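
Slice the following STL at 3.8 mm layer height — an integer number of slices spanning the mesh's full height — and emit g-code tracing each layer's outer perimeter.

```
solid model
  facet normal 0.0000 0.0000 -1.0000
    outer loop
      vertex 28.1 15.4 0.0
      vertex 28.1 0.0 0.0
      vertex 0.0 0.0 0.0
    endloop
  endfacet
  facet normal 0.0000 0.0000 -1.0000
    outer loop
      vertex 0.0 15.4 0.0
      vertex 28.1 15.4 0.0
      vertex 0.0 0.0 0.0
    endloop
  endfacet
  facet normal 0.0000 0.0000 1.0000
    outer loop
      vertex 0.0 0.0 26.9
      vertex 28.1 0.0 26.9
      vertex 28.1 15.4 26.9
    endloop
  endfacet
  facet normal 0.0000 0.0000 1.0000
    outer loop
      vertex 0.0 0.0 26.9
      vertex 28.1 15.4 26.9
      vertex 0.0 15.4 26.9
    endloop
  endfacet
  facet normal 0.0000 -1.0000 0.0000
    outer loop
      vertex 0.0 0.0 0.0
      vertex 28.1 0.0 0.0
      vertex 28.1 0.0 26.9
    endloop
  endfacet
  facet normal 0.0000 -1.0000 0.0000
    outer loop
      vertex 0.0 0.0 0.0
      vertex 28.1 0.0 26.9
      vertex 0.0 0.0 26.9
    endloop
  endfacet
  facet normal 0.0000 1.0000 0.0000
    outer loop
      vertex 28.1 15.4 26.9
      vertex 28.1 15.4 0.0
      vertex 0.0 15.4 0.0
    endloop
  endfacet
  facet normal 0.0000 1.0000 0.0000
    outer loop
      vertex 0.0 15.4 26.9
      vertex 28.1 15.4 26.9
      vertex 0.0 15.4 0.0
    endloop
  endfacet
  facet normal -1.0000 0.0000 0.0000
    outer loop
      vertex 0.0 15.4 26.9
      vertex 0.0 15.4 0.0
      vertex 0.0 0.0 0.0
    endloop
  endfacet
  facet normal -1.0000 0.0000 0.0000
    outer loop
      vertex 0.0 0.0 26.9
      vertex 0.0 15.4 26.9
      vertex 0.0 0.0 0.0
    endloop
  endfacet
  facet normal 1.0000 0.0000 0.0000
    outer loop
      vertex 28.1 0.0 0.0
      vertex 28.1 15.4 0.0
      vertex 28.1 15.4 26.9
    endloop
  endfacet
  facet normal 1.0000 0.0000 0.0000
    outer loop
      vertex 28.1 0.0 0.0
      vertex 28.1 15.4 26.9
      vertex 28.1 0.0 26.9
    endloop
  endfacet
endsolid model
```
; perimeter-only toolpath
G21 ; units = mm
G90 ; absolute positioning
G28 ; home
; layer 1
G0 Z3.8
G0 X0.0 Y0.0
G1 X28.1 Y0.0
G1 X28.1 Y15.4
G1 X0.0 Y15.4
G1 X0.0 Y0.0
; layer 2
G0 Z7.7
G0 X0.0 Y0.0
G1 X28.1 Y0.0
G1 X28.1 Y15.4
G1 X0.0 Y15.4
G1 X0.0 Y0.0
; layer 3
G0 Z11.5
G0 X0.0 Y0.0
G1 X28.1 Y0.0
G1 X28.1 Y15.4
G1 X0.0 Y15.4
G1 X0.0 Y0.0
; layer 4
G0 Z15.4
G0 X0.0 Y0.0
G1 X28.1 Y0.0
G1 X28.1 Y15.4
G1 X0.0 Y15.4
G1 X0.0 Y0.0
; layer 5
G0 Z19.2
G0 X0.0 Y0.0
G1 X28.1 Y0.0
G1 X28.1 Y15.4
G1 X0.0 Y15.4
G1 X0.0 Y0.0
; layer 6
G0 Z23.1
G0 X0.0 Y0.0
G1 X28.1 Y0.0
G1 X28.1 Y15.4
G1 X0.0 Y15.4
G1 X0.0 Y0.0
; layer 7
G0 Z26.9
G0 X0.0 Y0.0
G1 X28.1 Y0.0
G1 X28.1 Y15.4
G1 X0.0 Y15.4
G1 X0.0 Y0.0
M2 ; end

The solid is a rectangular box, roughly 28.1 × 15.4 mm footprint and 26.9 mm tall. Slicing at Δz = 3.8 mm — 7 equal slices spanning the solid's height, so layer i sits at z = i·h/7 — gives 7 non-empty perimeters. Each is a 4-segment closed polygon; G0 lifts to the layer z and rapids to the start vertex, then G1 traces the edges.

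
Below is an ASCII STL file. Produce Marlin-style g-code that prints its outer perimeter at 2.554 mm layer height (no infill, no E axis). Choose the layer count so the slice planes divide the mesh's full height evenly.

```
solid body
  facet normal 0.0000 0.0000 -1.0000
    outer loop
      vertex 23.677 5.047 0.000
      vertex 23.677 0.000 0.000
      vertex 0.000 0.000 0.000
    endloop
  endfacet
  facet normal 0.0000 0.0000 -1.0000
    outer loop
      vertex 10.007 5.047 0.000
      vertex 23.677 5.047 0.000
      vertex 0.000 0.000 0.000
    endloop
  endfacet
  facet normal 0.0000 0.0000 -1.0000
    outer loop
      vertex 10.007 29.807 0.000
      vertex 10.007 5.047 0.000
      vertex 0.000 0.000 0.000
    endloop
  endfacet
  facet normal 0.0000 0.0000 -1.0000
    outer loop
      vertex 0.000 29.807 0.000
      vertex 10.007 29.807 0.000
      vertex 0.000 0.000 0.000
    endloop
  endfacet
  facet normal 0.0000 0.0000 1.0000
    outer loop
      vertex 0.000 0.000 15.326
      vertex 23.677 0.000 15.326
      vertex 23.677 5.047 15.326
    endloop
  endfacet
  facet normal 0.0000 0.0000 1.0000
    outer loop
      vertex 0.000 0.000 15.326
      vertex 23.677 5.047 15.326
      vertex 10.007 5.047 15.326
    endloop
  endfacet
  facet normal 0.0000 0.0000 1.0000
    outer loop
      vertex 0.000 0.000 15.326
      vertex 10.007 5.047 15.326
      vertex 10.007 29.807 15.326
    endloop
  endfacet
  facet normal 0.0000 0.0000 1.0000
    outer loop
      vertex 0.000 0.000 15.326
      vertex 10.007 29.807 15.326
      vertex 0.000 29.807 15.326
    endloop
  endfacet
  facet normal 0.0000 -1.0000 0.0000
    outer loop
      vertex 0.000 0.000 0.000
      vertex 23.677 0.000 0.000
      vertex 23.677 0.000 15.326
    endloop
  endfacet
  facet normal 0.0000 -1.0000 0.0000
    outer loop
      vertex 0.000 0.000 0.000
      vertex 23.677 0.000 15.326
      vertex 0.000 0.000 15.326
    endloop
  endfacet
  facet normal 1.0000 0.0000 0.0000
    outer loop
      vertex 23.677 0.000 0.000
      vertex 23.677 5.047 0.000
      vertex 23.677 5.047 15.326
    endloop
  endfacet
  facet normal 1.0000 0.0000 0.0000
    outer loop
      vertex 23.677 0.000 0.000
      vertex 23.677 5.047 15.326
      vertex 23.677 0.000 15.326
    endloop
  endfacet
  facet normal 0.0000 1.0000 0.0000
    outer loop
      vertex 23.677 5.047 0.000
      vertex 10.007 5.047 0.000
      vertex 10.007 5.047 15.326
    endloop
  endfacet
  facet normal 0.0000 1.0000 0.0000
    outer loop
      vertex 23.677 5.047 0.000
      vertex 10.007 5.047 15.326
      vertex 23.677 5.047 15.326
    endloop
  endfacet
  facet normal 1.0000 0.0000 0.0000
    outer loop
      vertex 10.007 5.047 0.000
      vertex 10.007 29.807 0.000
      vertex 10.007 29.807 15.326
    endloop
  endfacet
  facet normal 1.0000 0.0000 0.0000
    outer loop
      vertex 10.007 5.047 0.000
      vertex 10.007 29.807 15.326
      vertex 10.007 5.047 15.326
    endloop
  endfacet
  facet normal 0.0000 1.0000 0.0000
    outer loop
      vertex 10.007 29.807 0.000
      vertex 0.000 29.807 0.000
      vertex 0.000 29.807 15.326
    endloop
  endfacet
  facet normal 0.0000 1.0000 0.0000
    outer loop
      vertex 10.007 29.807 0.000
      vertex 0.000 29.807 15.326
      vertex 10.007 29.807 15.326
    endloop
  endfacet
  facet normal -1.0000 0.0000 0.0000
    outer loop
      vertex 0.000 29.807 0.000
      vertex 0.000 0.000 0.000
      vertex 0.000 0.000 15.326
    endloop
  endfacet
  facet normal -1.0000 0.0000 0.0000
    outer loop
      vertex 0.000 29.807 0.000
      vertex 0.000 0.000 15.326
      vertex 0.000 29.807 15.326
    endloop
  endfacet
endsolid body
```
; perimeter-only toolpath
G21 ; units = mm
G90 ; absolute positioning
G28 ; home
; layer 1
G0 Z2.554
G0 X0.000 Y0.000
G1 X23.677 Y0.000
G1 X23.677 Y5.047
G1 X10.007 Y5.047
G1 X10.007 Y29.807
G1 X0.000 Y29.807
G1 X0.000 Y0.000
; layer 2
G0 Z5.109
G0 X0.000 Y0.000
G1 X23.677 Y0.000
G1 X23.677 Y5.047
G1 X10.007 Y5.047
G1 X10.007 Y29.807
G1 X0.000 Y29.807
G1 X0.000 Y0.000
; layer 3
G0 Z7.663
G0 X0.000 Y0.000
G1 X23.677 Y0.000
G1 X23.677 Y5.047
G1 X10.007 Y5.047
G1 X10.007 Y29.807
G1 X0.000 Y29.807
G1 X0.000 Y0.000
; layer 4
G0 Z10.217
G0 X0.000 Y0.000
G1 X23.677 Y0.000
G1 X23.677 Y5.047
G1 X10.007 Y5.047
G1 X10.007 Y29.807
G1 X0.000 Y29.807
G1 X0.000 Y0.000
; layer 5
G0 Z12.772
G0 X0.000 Y0.000
G1 X23.677 Y0.000
G1 X23.677 Y5.047
G1 X10.007 Y5.047
G1 X10.007 Y29.807
G1 X0.000 Y29.807
G1 X0.000 Y0.000
; layer 6
G0 Z15.326
G0 X0.000 Y0.000
G1 X23.677 Y0.000
G1 X23.677 Y5.047
G1 X10.007 Y5.047
G1 X10.007 Y29.807
G1 X0.000 Y29.807
G1 X0.000 Y0.000
M2 ; end

The solid is an L-shaped prism: outer 23.7 × 29.8 mm, arm thicknesses ≈ 5.05 mm (horizontal) and 10 mm (vertical), extruded 15.3 mm in z. Slicing at Δz = 2.554 mm — 6 equal slices spanning the solid's height, so layer i sits at z = i·h/6 — gives 6 non-empty perimeters. Each is a 6-segment closed polygon; G0 lifts to the layer z and rapids to the start vertex, then G1 traces the edges.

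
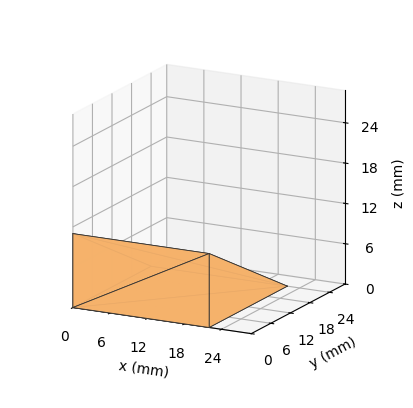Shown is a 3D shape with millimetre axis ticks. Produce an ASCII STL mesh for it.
Reading the render: the shape is a wedge (ramp): 22 × 24 mm base, rising to 11 mm along the y=0 edge and sloping linearly to z=0 at y=24 (dimensions read to the nearest mm from the axis ticks). For the STL, each face is triangulated and given an outward normal.

solid part
  facet normal 0.0000 0.0000 -1.0000
    outer loop
      vertex 22.0 24.0 0.0
      vertex 22.0 0.0 0.0
      vertex 0.0 0.0 0.0
    endloop
  endfacet
  facet normal 0.0000 0.0000 -1.0000
    outer loop
      vertex 0.0 24.0 0.0
      vertex 22.0 24.0 0.0
      vertex 0.0 0.0 0.0
    endloop
  endfacet
  facet normal 0.0000 -1.0000 0.0000
    outer loop
      vertex 0.0 0.0 0.0
      vertex 22.0 0.0 0.0
      vertex 22.0 0.0 11.0
    endloop
  endfacet
  facet normal 0.0000 -1.0000 0.0000
    outer loop
      vertex 0.0 0.0 0.0
      vertex 22.0 0.0 11.0
      vertex 0.0 0.0 11.0
    endloop
  endfacet
  facet normal 0.0000 0.4167 0.9091
    outer loop
      vertex 0.0 0.0 11.0
      vertex 22.0 0.0 11.0
      vertex 22.0 24.0 0.0
    endloop
  endfacet
  facet normal 0.0000 0.4167 0.9091
    outer loop
      vertex 0.0 0.0 11.0
      vertex 22.0 24.0 0.0
      vertex 0.0 24.0 0.0
    endloop
  endfacet
  facet normal -1.0000 0.0000 0.0000
    outer loop
      vertex 0.0 0.0 11.0
      vertex 0.0 24.0 0.0
      vertex 0.0 0.0 0.0
    endloop
  endfacet
  facet normal 1.0000 0.0000 0.0000
    outer loop
      vertex 22.0 0.0 0.0
      vertex 22.0 24.0 0.0
      vertex 22.0 0.0 11.0
    endloop
  endfacet
endsolid part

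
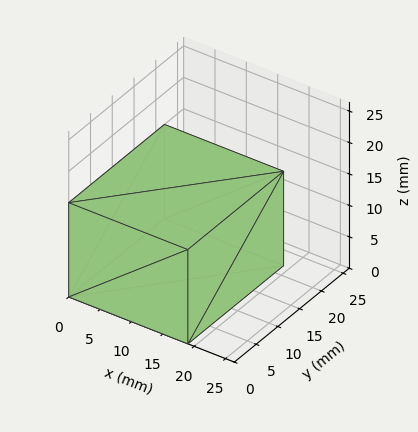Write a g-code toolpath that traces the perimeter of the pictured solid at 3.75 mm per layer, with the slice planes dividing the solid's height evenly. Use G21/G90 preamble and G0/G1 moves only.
Reading the render: the shape is a rectangular box, roughly 19 × 22 mm footprint and 15 mm tall (dimensions read to the nearest mm from the axis ticks). For the g-code, the solid's height is divided into equal slices at the stated Δz and each level perimeter traced with G1 moves after a G0 lift.

; perimeter-only toolpath
G21 ; units = mm
G90 ; absolute positioning
G28 ; home
; layer 1
G0 Z3.75
G0 X0.00 Y0.00
G1 X19.00 Y0.00
G1 X19.00 Y22.00
G1 X0.00 Y22.00
G1 X0.00 Y0.00
; layer 2
G0 Z7.50
G0 X0.00 Y0.00
G1 X19.00 Y0.00
G1 X19.00 Y22.00
G1 X0.00 Y22.00
G1 X0.00 Y0.00
; layer 3
G0 Z11.25
G0 X0.00 Y0.00
G1 X19.00 Y0.00
G1 X19.00 Y22.00
G1 X0.00 Y22.00
G1 X0.00 Y0.00
; layer 4
G0 Z15.00
G0 X0.00 Y0.00
G1 X19.00 Y0.00
G1 X19.00 Y22.00
G1 X0.00 Y22.00
G1 X0.00 Y0.00
M2 ; end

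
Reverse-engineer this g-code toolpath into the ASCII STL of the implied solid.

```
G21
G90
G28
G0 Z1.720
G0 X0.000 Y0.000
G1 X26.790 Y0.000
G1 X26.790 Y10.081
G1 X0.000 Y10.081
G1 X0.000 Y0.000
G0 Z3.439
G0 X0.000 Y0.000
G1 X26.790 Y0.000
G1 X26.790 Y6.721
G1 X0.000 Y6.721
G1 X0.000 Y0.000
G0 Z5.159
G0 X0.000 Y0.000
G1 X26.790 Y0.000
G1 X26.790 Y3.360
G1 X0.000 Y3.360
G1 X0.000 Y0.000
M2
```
solid part
  facet normal 0.0000 0.0000 -1.0000
    outer loop
      vertex 26.790 13.441 0.000
      vertex 26.790 0.000 0.000
      vertex 0.000 0.000 0.000
    endloop
  endfacet
  facet normal 0.0000 0.0000 -1.0000
    outer loop
      vertex 0.000 13.441 0.000
      vertex 26.790 13.441 0.000
      vertex 0.000 0.000 0.000
    endloop
  endfacet
  facet normal 0.0000 -1.0000 0.0000
    outer loop
      vertex 0.000 0.000 0.000
      vertex 26.790 0.000 0.000
      vertex 26.790 0.000 6.879
    endloop
  endfacet
  facet normal 0.0000 -1.0000 0.0000
    outer loop
      vertex 0.000 0.000 0.000
      vertex 26.790 0.000 6.879
      vertex 0.000 0.000 6.879
    endloop
  endfacet
  facet normal 0.0000 0.4556 0.8902
    outer loop
      vertex 0.000 0.000 6.879
      vertex 26.790 0.000 6.879
      vertex 26.790 13.441 0.000
    endloop
  endfacet
  facet normal 0.0000 0.4556 0.8902
    outer loop
      vertex 0.000 0.000 6.879
      vertex 26.790 13.441 0.000
      vertex 0.000 13.441 0.000
    endloop
  endfacet
  facet normal -1.0000 0.0000 0.0000
    outer loop
      vertex 0.000 0.000 6.879
      vertex 0.000 13.441 0.000
      vertex 0.000 0.000 0.000
    endloop
  endfacet
  facet normal 1.0000 0.0000 0.0000
    outer loop
      vertex 26.790 0.000 0.000
      vertex 26.790 13.441 0.000
      vertex 26.790 0.000 6.879
    endloop
  endfacet
endsolid part

The G0 Z moves step by Δz≈1.720 mm. The G1 loops shrink linearly with z, so the solid tapers from its base footprint up to z≈6.88. Closing with a flat bottom cap and the tapered top and triangulating gives 8 facets — a wedge (ramp): 26.8 × 13.4 mm base, rising to 6.88 mm along the y=0 edge and sloping linearly to z=0 at y=13.4.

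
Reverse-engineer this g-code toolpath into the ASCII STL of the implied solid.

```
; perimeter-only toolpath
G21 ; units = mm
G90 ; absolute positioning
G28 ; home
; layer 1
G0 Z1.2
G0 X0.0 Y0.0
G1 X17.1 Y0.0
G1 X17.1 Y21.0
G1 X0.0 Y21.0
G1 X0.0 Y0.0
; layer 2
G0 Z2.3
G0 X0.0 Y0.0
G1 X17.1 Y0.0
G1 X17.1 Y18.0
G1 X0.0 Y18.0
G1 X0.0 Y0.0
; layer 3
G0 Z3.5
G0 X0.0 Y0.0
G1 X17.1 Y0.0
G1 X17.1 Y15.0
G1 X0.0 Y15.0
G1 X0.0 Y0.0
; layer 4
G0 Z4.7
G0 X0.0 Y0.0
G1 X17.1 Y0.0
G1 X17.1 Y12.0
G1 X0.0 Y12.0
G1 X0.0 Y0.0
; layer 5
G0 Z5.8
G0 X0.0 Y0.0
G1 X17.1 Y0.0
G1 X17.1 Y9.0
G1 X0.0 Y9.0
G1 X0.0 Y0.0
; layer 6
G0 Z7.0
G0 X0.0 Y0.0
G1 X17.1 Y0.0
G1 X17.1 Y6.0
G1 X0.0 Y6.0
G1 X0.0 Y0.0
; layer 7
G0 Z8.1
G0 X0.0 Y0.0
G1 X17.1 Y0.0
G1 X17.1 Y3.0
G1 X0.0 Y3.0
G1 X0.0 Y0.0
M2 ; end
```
solid part
  facet normal 0.0000 0.0000 -1.0000
    outer loop
      vertex 17.1 24.0 0.0
      vertex 17.1 0.0 0.0
      vertex 0.0 0.0 0.0
    endloop
  endfacet
  facet normal 0.0000 0.0000 -1.0000
    outer loop
      vertex 0.0 24.0 0.0
      vertex 17.1 24.0 0.0
      vertex 0.0 0.0 0.0
    endloop
  endfacet
  facet normal 0.0000 -1.0000 0.0000
    outer loop
      vertex 0.0 0.0 0.0
      vertex 17.1 0.0 0.0
      vertex 17.1 0.0 9.3
    endloop
  endfacet
  facet normal 0.0000 -1.0000 0.0000
    outer loop
      vertex 0.0 0.0 0.0
      vertex 17.1 0.0 9.3
      vertex 0.0 0.0 9.3
    endloop
  endfacet
  facet normal 0.0000 0.3613 0.9324
    outer loop
      vertex 0.0 0.0 9.3
      vertex 17.1 0.0 9.3
      vertex 17.1 24.0 0.0
    endloop
  endfacet
  facet normal 0.0000 0.3613 0.9324
    outer loop
      vertex 0.0 0.0 9.3
      vertex 17.1 24.0 0.0
      vertex 0.0 24.0 0.0
    endloop
  endfacet
  facet normal -1.0000 0.0000 0.0000
    outer loop
      vertex 0.0 0.0 9.3
      vertex 0.0 24.0 0.0
      vertex 0.0 0.0 0.0
    endloop
  endfacet
  facet normal 1.0000 0.0000 0.0000
    outer loop
      vertex 17.1 0.0 0.0
      vertex 17.1 24.0 0.0
      vertex 17.1 0.0 9.3
    endloop
  endfacet
endsolid part

The G0 Z moves step by Δz≈1.2 mm. The G1 loops shrink linearly with z, so the solid tapers from its base footprint up to z≈9.3. Closing with a flat bottom cap and the tapered top and triangulating gives 8 facets — a wedge (ramp): 17.1 × 24 mm base, rising to 9.3 mm along the y=0 edge and sloping linearly to z=0 at y=24.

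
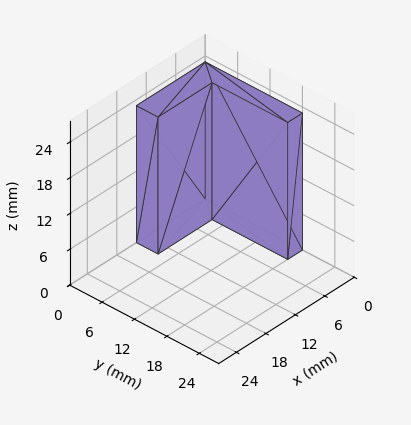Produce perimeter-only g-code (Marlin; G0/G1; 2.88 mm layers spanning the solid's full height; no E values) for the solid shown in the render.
Reading the render: the shape is an L-shaped prism: outer 14 × 18 mm, arm thicknesses ≈ 4 mm (horizontal) and 3 mm (vertical), extruded 23 mm in z (dimensions read to the nearest mm from the axis ticks). For the g-code, the solid's height is divided into equal slices at the stated Δz and each level perimeter traced with G1 moves after a G0 lift.

; perimeter-only toolpath
G21 ; units = mm
G90 ; absolute positioning
G28 ; home
; layer 1
G0 Z2.88
G0 X0.00 Y0.00
G1 X14.00 Y0.00
G1 X14.00 Y4.00
G1 X3.00 Y4.00
G1 X3.00 Y18.00
G1 X0.00 Y18.00
G1 X0.00 Y0.00
; layer 2
G0 Z5.75
G0 X0.00 Y0.00
G1 X14.00 Y0.00
G1 X14.00 Y4.00
G1 X3.00 Y4.00
G1 X3.00 Y18.00
G1 X0.00 Y18.00
G1 X0.00 Y0.00
; layer 3
G0 Z8.62
G0 X0.00 Y0.00
G1 X14.00 Y0.00
G1 X14.00 Y4.00
G1 X3.00 Y4.00
G1 X3.00 Y18.00
G1 X0.00 Y18.00
G1 X0.00 Y0.00
; layer 4
G0 Z11.50
G0 X0.00 Y0.00
G1 X14.00 Y0.00
G1 X14.00 Y4.00
G1 X3.00 Y4.00
G1 X3.00 Y18.00
G1 X0.00 Y18.00
G1 X0.00 Y0.00
; layer 5
G0 Z14.38
G0 X0.00 Y0.00
G1 X14.00 Y0.00
G1 X14.00 Y4.00
G1 X3.00 Y4.00
G1 X3.00 Y18.00
G1 X0.00 Y18.00
G1 X0.00 Y0.00
; layer 6
G0 Z17.25
G0 X0.00 Y0.00
G1 X14.00 Y0.00
G1 X14.00 Y4.00
G1 X3.00 Y4.00
G1 X3.00 Y18.00
G1 X0.00 Y18.00
G1 X0.00 Y0.00
; layer 7
G0 Z20.12
G0 X0.00 Y0.00
G1 X14.00 Y0.00
G1 X14.00 Y4.00
G1 X3.00 Y4.00
G1 X3.00 Y18.00
G1 X0.00 Y18.00
G1 X0.00 Y0.00
; layer 8
G0 Z23.00
G0 X0.00 Y0.00
G1 X14.00 Y0.00
G1 X14.00 Y4.00
G1 X3.00 Y4.00
G1 X3.00 Y18.00
G1 X0.00 Y18.00
G1 X0.00 Y0.00
M2 ; end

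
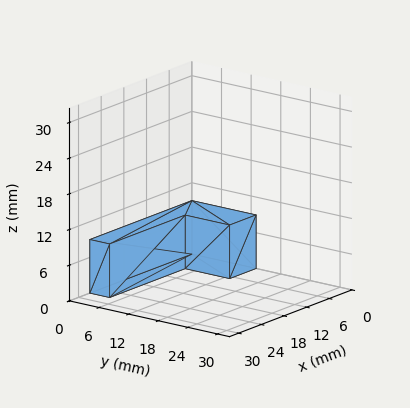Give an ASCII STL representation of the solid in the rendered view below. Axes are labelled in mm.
Reading the render: the shape is an L-shaped prism: outer 27 × 13 mm, arm thicknesses ≈ 4 mm (horizontal) and 7 mm (vertical), extruded 9 mm in z (dimensions read to the nearest mm from the axis ticks). For the STL, each face is triangulated and given an outward normal.

solid part
  facet normal 0.0000 0.0000 -1.0000
    outer loop
      vertex 27.00 4.00 0.00
      vertex 27.00 0.00 0.00
      vertex 0.00 0.00 0.00
    endloop
  endfacet
  facet normal 0.0000 0.0000 -1.0000
    outer loop
      vertex 7.00 4.00 0.00
      vertex 27.00 4.00 0.00
      vertex 0.00 0.00 0.00
    endloop
  endfacet
  facet normal 0.0000 0.0000 -1.0000
    outer loop
      vertex 7.00 13.00 0.00
      vertex 7.00 4.00 0.00
      vertex 0.00 0.00 0.00
    endloop
  endfacet
  facet normal 0.0000 0.0000 -1.0000
    outer loop
      vertex 0.00 13.00 0.00
      vertex 7.00 13.00 0.00
      vertex 0.00 0.00 0.00
    endloop
  endfacet
  facet normal 0.0000 0.0000 1.0000
    outer loop
      vertex 0.00 0.00 9.00
      vertex 27.00 0.00 9.00
      vertex 27.00 4.00 9.00
    endloop
  endfacet
  facet normal 0.0000 0.0000 1.0000
    outer loop
      vertex 0.00 0.00 9.00
      vertex 27.00 4.00 9.00
      vertex 7.00 4.00 9.00
    endloop
  endfacet
  facet normal 0.0000 0.0000 1.0000
    outer loop
      vertex 0.00 0.00 9.00
      vertex 7.00 4.00 9.00
      vertex 7.00 13.00 9.00
    endloop
  endfacet
  facet normal 0.0000 0.0000 1.0000
    outer loop
      vertex 0.00 0.00 9.00
      vertex 7.00 13.00 9.00
      vertex 0.00 13.00 9.00
    endloop
  endfacet
  facet normal 0.0000 -1.0000 0.0000
    outer loop
      vertex 0.00 0.00 0.00
      vertex 27.00 0.00 0.00
      vertex 27.00 0.00 9.00
    endloop
  endfacet
  facet normal 0.0000 -1.0000 0.0000
    outer loop
      vertex 0.00 0.00 0.00
      vertex 27.00 0.00 9.00
      vertex 0.00 0.00 9.00
    endloop
  endfacet
  facet normal 1.0000 0.0000 0.0000
    outer loop
      vertex 27.00 0.00 0.00
      vertex 27.00 4.00 0.00
      vertex 27.00 4.00 9.00
    endloop
  endfacet
  facet normal 1.0000 0.0000 0.0000
    outer loop
      vertex 27.00 0.00 0.00
      vertex 27.00 4.00 9.00
      vertex 27.00 0.00 9.00
    endloop
  endfacet
  facet normal 0.0000 1.0000 0.0000
    outer loop
      vertex 27.00 4.00 0.00
      vertex 7.00 4.00 0.00
      vertex 7.00 4.00 9.00
    endloop
  endfacet
  facet normal 0.0000 1.0000 0.0000
    outer loop
      vertex 27.00 4.00 0.00
      vertex 7.00 4.00 9.00
      vertex 27.00 4.00 9.00
    endloop
  endfacet
  facet normal 1.0000 0.0000 0.0000
    outer loop
      vertex 7.00 4.00 0.00
      vertex 7.00 13.00 0.00
      vertex 7.00 13.00 9.00
    endloop
  endfacet
  facet normal 1.0000 0.0000 0.0000
    outer loop
      vertex 7.00 4.00 0.00
      vertex 7.00 13.00 9.00
      vertex 7.00 4.00 9.00
    endloop
  endfacet
  facet normal 0.0000 1.0000 0.0000
    outer loop
      vertex 7.00 13.00 0.00
      vertex 0.00 13.00 0.00
      vertex 0.00 13.00 9.00
    endloop
  endfacet
  facet normal 0.0000 1.0000 0.0000
    outer loop
      vertex 7.00 13.00 0.00
      vertex 0.00 13.00 9.00
      vertex 7.00 13.00 9.00
    endloop
  endfacet
  facet normal -1.0000 0.0000 0.0000
    outer loop
      vertex 0.00 13.00 0.00
      vertex 0.00 0.00 0.00
      vertex 0.00 0.00 9.00
    endloop
  endfacet
  facet normal -1.0000 0.0000 0.0000
    outer loop
      vertex 0.00 13.00 0.00
      vertex 0.00 0.00 9.00
      vertex 0.00 13.00 9.00
    endloop
  endfacet
endsolid part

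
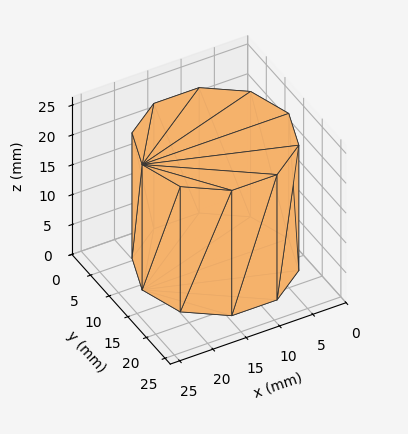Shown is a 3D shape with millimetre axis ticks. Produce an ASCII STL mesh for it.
Reading the render: the shape is a regular 10-sided prism (a cylinder approximated with 10 flat sides), circumscribed radius ≈ 11 mm, height ≈ 21 mm (dimensions read to the nearest mm from the axis ticks). For the STL, each face is triangulated and given an outward normal.

solid part
  facet normal 0.0000 0.0000 -1.0000
    outer loop
      vertex 14.399 21.462 0.000
      vertex 19.899 17.466 0.000
      vertex 22.000 11.000 0.000
    endloop
  endfacet
  facet normal 0.0000 0.0000 -1.0000
    outer loop
      vertex 7.601 21.462 0.000
      vertex 14.399 21.462 0.000
      vertex 22.000 11.000 0.000
    endloop
  endfacet
  facet normal 0.0000 0.0000 -1.0000
    outer loop
      vertex 2.101 17.466 0.000
      vertex 7.601 21.462 0.000
      vertex 22.000 11.000 0.000
    endloop
  endfacet
  facet normal 0.0000 0.0000 -1.0000
    outer loop
      vertex 0.000 11.000 0.000
      vertex 2.101 17.466 0.000
      vertex 22.000 11.000 0.000
    endloop
  endfacet
  facet normal 0.0000 0.0000 -1.0000
    outer loop
      vertex 2.101 4.534 0.000
      vertex 0.000 11.000 0.000
      vertex 22.000 11.000 0.000
    endloop
  endfacet
  facet normal 0.0000 0.0000 -1.0000
    outer loop
      vertex 7.601 0.538 0.000
      vertex 2.101 4.534 0.000
      vertex 22.000 11.000 0.000
    endloop
  endfacet
  facet normal 0.0000 0.0000 -1.0000
    outer loop
      vertex 14.399 0.538 0.000
      vertex 7.601 0.538 0.000
      vertex 22.000 11.000 0.000
    endloop
  endfacet
  facet normal 0.0000 0.0000 -1.0000
    outer loop
      vertex 19.899 4.534 0.000
      vertex 14.399 0.538 0.000
      vertex 22.000 11.000 0.000
    endloop
  endfacet
  facet normal 0.0000 0.0000 1.0000
    outer loop
      vertex 22.000 11.000 21.000
      vertex 19.899 17.466 21.000
      vertex 14.399 21.462 21.000
    endloop
  endfacet
  facet normal 0.0000 0.0000 1.0000
    outer loop
      vertex 22.000 11.000 21.000
      vertex 14.399 21.462 21.000
      vertex 7.601 21.462 21.000
    endloop
  endfacet
  facet normal 0.0000 0.0000 1.0000
    outer loop
      vertex 22.000 11.000 21.000
      vertex 7.601 21.462 21.000
      vertex 2.101 17.466 21.000
    endloop
  endfacet
  facet normal 0.0000 0.0000 1.0000
    outer loop
      vertex 22.000 11.000 21.000
      vertex 2.101 17.466 21.000
      vertex 0.000 11.000 21.000
    endloop
  endfacet
  facet normal 0.0000 0.0000 1.0000
    outer loop
      vertex 22.000 11.000 21.000
      vertex 0.000 11.000 21.000
      vertex 2.101 4.534 21.000
    endloop
  endfacet
  facet normal 0.0000 0.0000 1.0000
    outer loop
      vertex 22.000 11.000 21.000
      vertex 2.101 4.534 21.000
      vertex 7.601 0.538 21.000
    endloop
  endfacet
  facet normal 0.0000 0.0000 1.0000
    outer loop
      vertex 22.000 11.000 21.000
      vertex 7.601 0.538 21.000
      vertex 14.399 0.538 21.000
    endloop
  endfacet
  facet normal 0.0000 0.0000 1.0000
    outer loop
      vertex 22.000 11.000 21.000
      vertex 14.399 0.538 21.000
      vertex 19.899 4.534 21.000
    endloop
  endfacet
  facet normal 0.9511 0.3090 0.0000
    outer loop
      vertex 22.000 11.000 0.000
      vertex 19.899 17.466 0.000
      vertex 19.899 17.466 21.000
    endloop
  endfacet
  facet normal 0.9511 0.3090 0.0000
    outer loop
      vertex 22.000 11.000 0.000
      vertex 19.899 17.466 21.000
      vertex 22.000 11.000 21.000
    endloop
  endfacet
  facet normal 0.5878 0.8090 0.0000
    outer loop
      vertex 19.899 17.466 0.000
      vertex 14.399 21.462 0.000
      vertex 14.399 21.462 21.000
    endloop
  endfacet
  facet normal 0.5878 0.8090 0.0000
    outer loop
      vertex 19.899 17.466 0.000
      vertex 14.399 21.462 21.000
      vertex 19.899 17.466 21.000
    endloop
  endfacet
  facet normal 0.0000 1.0000 0.0000
    outer loop
      vertex 14.399 21.462 0.000
      vertex 7.601 21.462 0.000
      vertex 7.601 21.462 21.000
    endloop
  endfacet
  facet normal 0.0000 1.0000 0.0000
    outer loop
      vertex 14.399 21.462 0.000
      vertex 7.601 21.462 21.000
      vertex 14.399 21.462 21.000
    endloop
  endfacet
  facet normal -0.5878 0.8090 0.0000
    outer loop
      vertex 7.601 21.462 0.000
      vertex 2.101 17.466 0.000
      vertex 2.101 17.466 21.000
    endloop
  endfacet
  facet normal -0.5878 0.8090 0.0000
    outer loop
      vertex 7.601 21.462 0.000
      vertex 2.101 17.466 21.000
      vertex 7.601 21.462 21.000
    endloop
  endfacet
  facet normal -0.9511 0.3090 0.0000
    outer loop
      vertex 2.101 17.466 0.000
      vertex 0.000 11.000 0.000
      vertex 0.000 11.000 21.000
    endloop
  endfacet
  facet normal -0.9511 0.3090 0.0000
    outer loop
      vertex 2.101 17.466 0.000
      vertex 0.000 11.000 21.000
      vertex 2.101 17.466 21.000
    endloop
  endfacet
  facet normal -0.9511 -0.3090 0.0000
    outer loop
      vertex 0.000 11.000 0.000
      vertex 2.101 4.534 0.000
      vertex 2.101 4.534 21.000
    endloop
  endfacet
  facet normal -0.9511 -0.3090 0.0000
    outer loop
      vertex 0.000 11.000 0.000
      vertex 2.101 4.534 21.000
      vertex 0.000 11.000 21.000
    endloop
  endfacet
  facet normal -0.5878 -0.8090 0.0000
    outer loop
      vertex 2.101 4.534 0.000
      vertex 7.601 0.538 0.000
      vertex 7.601 0.538 21.000
    endloop
  endfacet
  facet normal -0.5878 -0.8090 0.0000
    outer loop
      vertex 2.101 4.534 0.000
      vertex 7.601 0.538 21.000
      vertex 2.101 4.534 21.000
    endloop
  endfacet
  facet normal 0.0000 -1.0000 0.0000
    outer loop
      vertex 7.601 0.538 0.000
      vertex 14.399 0.538 0.000
      vertex 14.399 0.538 21.000
    endloop
  endfacet
  facet normal 0.0000 -1.0000 0.0000
    outer loop
      vertex 7.601 0.538 0.000
      vertex 14.399 0.538 21.000
      vertex 7.601 0.538 21.000
    endloop
  endfacet
  facet normal 0.5878 -0.8090 0.0000
    outer loop
      vertex 14.399 0.538 0.000
      vertex 19.899 4.534 0.000
      vertex 19.899 4.534 21.000
    endloop
  endfacet
  facet normal 0.5878 -0.8090 0.0000
    outer loop
      vertex 14.399 0.538 0.000
      vertex 19.899 4.534 21.000
      vertex 14.399 0.538 21.000
    endloop
  endfacet
  facet normal 0.9511 -0.3090 0.0000
    outer loop
      vertex 19.899 4.534 0.000
      vertex 22.000 11.000 0.000
      vertex 22.000 11.000 21.000
    endloop
  endfacet
  facet normal 0.9511 -0.3090 0.0000
    outer loop
      vertex 19.899 4.534 0.000
      vertex 22.000 11.000 21.000
      vertex 19.899 4.534 21.000
    endloop
  endfacet
endsolid part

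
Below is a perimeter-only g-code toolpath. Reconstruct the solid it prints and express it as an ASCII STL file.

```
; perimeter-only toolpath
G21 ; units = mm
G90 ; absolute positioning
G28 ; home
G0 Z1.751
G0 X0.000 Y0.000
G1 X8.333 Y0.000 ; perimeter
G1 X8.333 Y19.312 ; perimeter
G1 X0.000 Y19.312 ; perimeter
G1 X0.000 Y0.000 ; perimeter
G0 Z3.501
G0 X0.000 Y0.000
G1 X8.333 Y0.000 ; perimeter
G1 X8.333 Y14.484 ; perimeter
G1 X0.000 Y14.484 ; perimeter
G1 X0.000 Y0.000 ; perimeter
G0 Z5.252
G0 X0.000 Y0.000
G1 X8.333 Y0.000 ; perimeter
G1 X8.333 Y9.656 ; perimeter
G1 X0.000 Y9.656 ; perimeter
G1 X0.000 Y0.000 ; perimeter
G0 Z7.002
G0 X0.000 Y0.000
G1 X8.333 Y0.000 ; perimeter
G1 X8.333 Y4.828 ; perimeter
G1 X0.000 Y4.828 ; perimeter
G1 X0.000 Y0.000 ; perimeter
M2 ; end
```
solid part
  facet normal 0.0000 0.0000 -1.0000
    outer loop
      vertex 8.333 24.140 0.000
      vertex 8.333 0.000 0.000
      vertex 0.000 0.000 0.000
    endloop
  endfacet
  facet normal 0.0000 0.0000 -1.0000
    outer loop
      vertex 0.000 24.140 0.000
      vertex 8.333 24.140 0.000
      vertex 0.000 0.000 0.000
    endloop
  endfacet
  facet normal 0.0000 -1.0000 0.0000
    outer loop
      vertex 0.000 0.000 0.000
      vertex 8.333 0.000 0.000
      vertex 8.333 0.000 8.753
    endloop
  endfacet
  facet normal 0.0000 -1.0000 0.0000
    outer loop
      vertex 0.000 0.000 0.000
      vertex 8.333 0.000 8.753
      vertex 0.000 0.000 8.753
    endloop
  endfacet
  facet normal 0.0000 0.3409 0.9401
    outer loop
      vertex 0.000 0.000 8.753
      vertex 8.333 0.000 8.753
      vertex 8.333 24.140 0.000
    endloop
  endfacet
  facet normal 0.0000 0.3409 0.9401
    outer loop
      vertex 0.000 0.000 8.753
      vertex 8.333 24.140 0.000
      vertex 0.000 24.140 0.000
    endloop
  endfacet
  facet normal -1.0000 0.0000 0.0000
    outer loop
      vertex 0.000 0.000 8.753
      vertex 0.000 24.140 0.000
      vertex 0.000 0.000 0.000
    endloop
  endfacet
  facet normal 1.0000 0.0000 0.0000
    outer loop
      vertex 8.333 0.000 0.000
      vertex 8.333 24.140 0.000
      vertex 8.333 0.000 8.753
    endloop
  endfacet
endsolid part

The G0 Z moves step by Δz≈1.751 mm. The G1 loops shrink linearly with z, so the solid tapers from its base footprint up to z≈8.75. Closing with a flat bottom cap and the tapered top and triangulating gives 8 facets — a wedge (ramp): 8.33 × 24.1 mm base, rising to 8.75 mm along the y=0 edge and sloping linearly to z=0 at y=24.1.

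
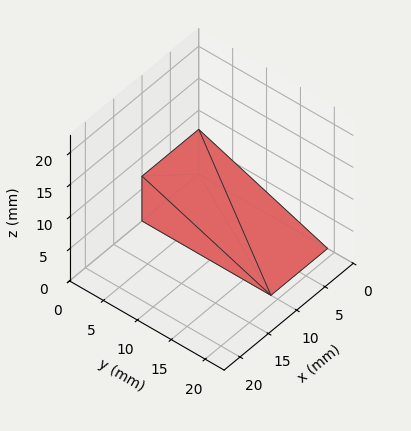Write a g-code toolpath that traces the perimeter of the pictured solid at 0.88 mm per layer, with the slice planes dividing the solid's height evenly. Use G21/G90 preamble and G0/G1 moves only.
Reading the render: the shape is a wedge (ramp): 10 × 19 mm base, rising to 7 mm along the y=0 edge and sloping linearly to z=0 at y=19 (dimensions read to the nearest mm from the axis ticks). For the g-code, the solid's height is divided into equal slices at the stated Δz and each level perimeter traced with G1 moves after a G0 lift.

; perimeter-only toolpath
G21 ; units = mm
G90 ; absolute positioning
G28 ; home
; layer 1
G0 Z0.88
G0 X0.00 Y0.00
G1 X10.00 Y0.00
G1 X10.00 Y16.62
G1 X0.00 Y16.62
G1 X0.00 Y0.00
; layer 2
G0 Z1.75
G0 X0.00 Y0.00
G1 X10.00 Y0.00
G1 X10.00 Y14.25
G1 X0.00 Y14.25
G1 X0.00 Y0.00
; layer 3
G0 Z2.62
G0 X0.00 Y0.00
G1 X10.00 Y0.00
G1 X10.00 Y11.88
G1 X0.00 Y11.88
G1 X0.00 Y0.00
; layer 4
G0 Z3.50
G0 X0.00 Y0.00
G1 X10.00 Y0.00
G1 X10.00 Y9.50
G1 X0.00 Y9.50
G1 X0.00 Y0.00
; layer 5
G0 Z4.38
G0 X0.00 Y0.00
G1 X10.00 Y0.00
G1 X10.00 Y7.12
G1 X0.00 Y7.12
G1 X0.00 Y0.00
; layer 6
G0 Z5.25
G0 X0.00 Y0.00
G1 X10.00 Y0.00
G1 X10.00 Y4.75
G1 X0.00 Y4.75
G1 X0.00 Y0.00
; layer 7
G0 Z6.12
G0 X0.00 Y0.00
G1 X10.00 Y0.00
G1 X10.00 Y2.38
G1 X0.00 Y2.38
G1 X0.00 Y0.00
M2 ; end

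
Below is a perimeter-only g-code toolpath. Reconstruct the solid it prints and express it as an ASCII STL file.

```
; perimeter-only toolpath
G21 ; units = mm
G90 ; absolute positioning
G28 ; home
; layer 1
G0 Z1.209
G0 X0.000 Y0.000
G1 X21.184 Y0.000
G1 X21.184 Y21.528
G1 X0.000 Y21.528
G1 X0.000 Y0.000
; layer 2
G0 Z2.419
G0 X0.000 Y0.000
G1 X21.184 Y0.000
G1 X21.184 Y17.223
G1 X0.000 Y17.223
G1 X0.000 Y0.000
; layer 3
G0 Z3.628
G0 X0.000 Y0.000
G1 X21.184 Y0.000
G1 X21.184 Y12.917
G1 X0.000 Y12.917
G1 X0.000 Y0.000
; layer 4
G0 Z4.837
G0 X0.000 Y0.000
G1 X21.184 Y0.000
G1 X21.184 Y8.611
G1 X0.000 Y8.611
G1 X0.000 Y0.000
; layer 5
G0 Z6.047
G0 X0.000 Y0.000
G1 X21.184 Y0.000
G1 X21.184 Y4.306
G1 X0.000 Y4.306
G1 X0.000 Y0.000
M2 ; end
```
solid part
  facet normal 0.0000 0.0000 -1.0000
    outer loop
      vertex 21.184 25.834 0.000
      vertex 21.184 0.000 0.000
      vertex 0.000 0.000 0.000
    endloop
  endfacet
  facet normal 0.0000 0.0000 -1.0000
    outer loop
      vertex 0.000 25.834 0.000
      vertex 21.184 25.834 0.000
      vertex 0.000 0.000 0.000
    endloop
  endfacet
  facet normal 0.0000 -1.0000 0.0000
    outer loop
      vertex 0.000 0.000 0.000
      vertex 21.184 0.000 0.000
      vertex 21.184 0.000 7.256
    endloop
  endfacet
  facet normal 0.0000 -1.0000 0.0000
    outer loop
      vertex 0.000 0.000 0.000
      vertex 21.184 0.000 7.256
      vertex 0.000 0.000 7.256
    endloop
  endfacet
  facet normal 0.0000 0.2704 0.9627
    outer loop
      vertex 0.000 0.000 7.256
      vertex 21.184 0.000 7.256
      vertex 21.184 25.834 0.000
    endloop
  endfacet
  facet normal 0.0000 0.2704 0.9627
    outer loop
      vertex 0.000 0.000 7.256
      vertex 21.184 25.834 0.000
      vertex 0.000 25.834 0.000
    endloop
  endfacet
  facet normal -1.0000 0.0000 0.0000
    outer loop
      vertex 0.000 0.000 7.256
      vertex 0.000 25.834 0.000
      vertex 0.000 0.000 0.000
    endloop
  endfacet
  facet normal 1.0000 0.0000 0.0000
    outer loop
      vertex 21.184 0.000 0.000
      vertex 21.184 25.834 0.000
      vertex 21.184 0.000 7.256
    endloop
  endfacet
endsolid part

The G0 Z moves step by Δz≈1.209 mm. The G1 loops shrink linearly with z, so the solid tapers from its base footprint up to z≈7.26. Closing with a flat bottom cap and the tapered top and triangulating gives 8 facets — a wedge (ramp): 21.2 × 25.8 mm base, rising to 7.26 mm along the y=0 edge and sloping linearly to z=0 at y=25.8.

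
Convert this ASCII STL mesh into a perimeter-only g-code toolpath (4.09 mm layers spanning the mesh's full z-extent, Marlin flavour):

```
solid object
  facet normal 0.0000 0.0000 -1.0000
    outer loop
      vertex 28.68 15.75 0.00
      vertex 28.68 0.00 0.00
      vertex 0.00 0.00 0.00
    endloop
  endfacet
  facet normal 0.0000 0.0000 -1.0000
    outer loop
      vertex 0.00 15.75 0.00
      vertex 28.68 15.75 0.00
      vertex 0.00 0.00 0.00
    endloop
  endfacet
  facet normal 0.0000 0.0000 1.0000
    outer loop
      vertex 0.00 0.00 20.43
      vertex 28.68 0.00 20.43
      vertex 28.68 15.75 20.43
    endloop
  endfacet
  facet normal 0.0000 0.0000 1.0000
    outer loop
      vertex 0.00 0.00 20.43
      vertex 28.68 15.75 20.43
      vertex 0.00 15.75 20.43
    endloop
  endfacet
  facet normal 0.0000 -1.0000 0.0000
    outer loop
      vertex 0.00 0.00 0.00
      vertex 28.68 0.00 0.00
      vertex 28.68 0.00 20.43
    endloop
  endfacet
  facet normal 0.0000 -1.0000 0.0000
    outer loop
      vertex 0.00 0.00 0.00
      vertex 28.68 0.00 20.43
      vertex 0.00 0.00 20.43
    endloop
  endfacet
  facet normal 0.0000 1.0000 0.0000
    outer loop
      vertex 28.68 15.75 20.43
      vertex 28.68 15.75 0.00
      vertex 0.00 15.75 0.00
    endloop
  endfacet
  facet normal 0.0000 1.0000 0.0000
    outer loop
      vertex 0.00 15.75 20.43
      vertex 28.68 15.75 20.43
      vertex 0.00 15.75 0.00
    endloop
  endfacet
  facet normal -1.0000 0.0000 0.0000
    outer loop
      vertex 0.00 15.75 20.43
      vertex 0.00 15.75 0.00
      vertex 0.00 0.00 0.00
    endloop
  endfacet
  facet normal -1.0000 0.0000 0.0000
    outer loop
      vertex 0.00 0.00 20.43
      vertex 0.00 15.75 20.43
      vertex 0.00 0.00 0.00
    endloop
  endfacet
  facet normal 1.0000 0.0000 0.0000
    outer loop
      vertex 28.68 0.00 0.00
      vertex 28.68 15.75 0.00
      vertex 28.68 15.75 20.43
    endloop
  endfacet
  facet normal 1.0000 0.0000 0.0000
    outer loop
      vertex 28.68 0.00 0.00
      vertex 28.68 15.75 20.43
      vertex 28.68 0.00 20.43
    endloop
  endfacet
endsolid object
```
; perimeter-only toolpath
G21 ; units = mm
G90 ; absolute positioning
G28 ; home
; layer 1
G0 Z4.09
G0 X0.00 Y0.00
G1 X28.68 Y0.00
G1 X28.68 Y15.75
G1 X0.00 Y15.75
G1 X0.00 Y0.00
; layer 2
G0 Z8.17
G0 X0.00 Y0.00
G1 X28.68 Y0.00
G1 X28.68 Y15.75
G1 X0.00 Y15.75
G1 X0.00 Y0.00
; layer 3
G0 Z12.26
G0 X0.00 Y0.00
G1 X28.68 Y0.00
G1 X28.68 Y15.75
G1 X0.00 Y15.75
G1 X0.00 Y0.00
; layer 4
G0 Z16.34
G0 X0.00 Y0.00
G1 X28.68 Y0.00
G1 X28.68 Y15.75
G1 X0.00 Y15.75
G1 X0.00 Y0.00
; layer 5
G0 Z20.43
G0 X0.00 Y0.00
G1 X28.68 Y0.00
G1 X28.68 Y15.75
G1 X0.00 Y15.75
G1 X0.00 Y0.00
M2 ; end

The solid is a rectangular box, roughly 28.7 × 15.8 mm footprint and 20.4 mm tall. Slicing at Δz = 4.09 mm — 5 equal slices spanning the solid's height, so layer i sits at z = i·h/5 — gives 5 non-empty perimeters. Each is a 4-segment closed polygon; G0 lifts to the layer z and rapids to the start vertex, then G1 traces the edges.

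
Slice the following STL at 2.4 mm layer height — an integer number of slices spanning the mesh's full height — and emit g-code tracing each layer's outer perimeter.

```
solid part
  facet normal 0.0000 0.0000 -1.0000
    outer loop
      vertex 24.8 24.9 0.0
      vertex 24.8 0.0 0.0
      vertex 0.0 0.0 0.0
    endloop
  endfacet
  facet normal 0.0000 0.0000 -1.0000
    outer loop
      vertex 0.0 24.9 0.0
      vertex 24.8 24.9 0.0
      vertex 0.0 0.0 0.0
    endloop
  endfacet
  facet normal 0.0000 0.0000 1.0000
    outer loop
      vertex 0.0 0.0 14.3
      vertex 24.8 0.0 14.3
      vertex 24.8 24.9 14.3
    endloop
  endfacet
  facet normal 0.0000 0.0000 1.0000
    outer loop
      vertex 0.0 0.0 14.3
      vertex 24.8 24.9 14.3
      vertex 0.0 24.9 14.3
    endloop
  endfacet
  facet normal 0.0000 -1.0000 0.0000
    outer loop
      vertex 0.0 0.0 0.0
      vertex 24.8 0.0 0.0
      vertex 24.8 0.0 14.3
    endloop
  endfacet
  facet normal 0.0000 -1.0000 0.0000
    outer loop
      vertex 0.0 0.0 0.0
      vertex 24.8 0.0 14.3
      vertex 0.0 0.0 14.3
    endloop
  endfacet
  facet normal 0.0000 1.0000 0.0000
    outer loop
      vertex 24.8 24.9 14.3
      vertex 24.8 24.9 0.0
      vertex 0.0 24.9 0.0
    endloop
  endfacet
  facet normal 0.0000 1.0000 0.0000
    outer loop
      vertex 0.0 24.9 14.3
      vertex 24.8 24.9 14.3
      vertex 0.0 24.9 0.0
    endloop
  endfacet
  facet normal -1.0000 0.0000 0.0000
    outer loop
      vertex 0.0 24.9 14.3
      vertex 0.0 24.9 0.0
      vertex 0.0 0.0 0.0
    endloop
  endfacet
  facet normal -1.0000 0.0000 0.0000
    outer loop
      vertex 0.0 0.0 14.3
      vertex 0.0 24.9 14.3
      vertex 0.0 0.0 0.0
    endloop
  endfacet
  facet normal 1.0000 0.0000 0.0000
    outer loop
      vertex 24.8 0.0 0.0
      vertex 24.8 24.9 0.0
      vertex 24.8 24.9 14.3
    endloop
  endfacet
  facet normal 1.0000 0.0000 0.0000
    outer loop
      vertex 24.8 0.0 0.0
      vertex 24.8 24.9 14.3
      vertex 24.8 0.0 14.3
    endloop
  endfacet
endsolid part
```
; perimeter-only toolpath
G21 ; units = mm
G90 ; absolute positioning
G28 ; home
; layer 1
G0 Z2.4
G0 X0.0 Y0.0
G1 X24.8 Y0.0
G1 X24.8 Y24.9
G1 X0.0 Y24.9
G1 X0.0 Y0.0
; layer 2
G0 Z4.8
G0 X0.0 Y0.0
G1 X24.8 Y0.0
G1 X24.8 Y24.9
G1 X0.0 Y24.9
G1 X0.0 Y0.0
; layer 3
G0 Z7.2
G0 X0.0 Y0.0
G1 X24.8 Y0.0
G1 X24.8 Y24.9
G1 X0.0 Y24.9
G1 X0.0 Y0.0
; layer 4
G0 Z9.5
G0 X0.0 Y0.0
G1 X24.8 Y0.0
G1 X24.8 Y24.9
G1 X0.0 Y24.9
G1 X0.0 Y0.0
; layer 5
G0 Z11.9
G0 X0.0 Y0.0
G1 X24.8 Y0.0
G1 X24.8 Y24.9
G1 X0.0 Y24.9
G1 X0.0 Y0.0
; layer 6
G0 Z14.3
G0 X0.0 Y0.0
G1 X24.8 Y0.0
G1 X24.8 Y24.9
G1 X0.0 Y24.9
G1 X0.0 Y0.0
M2 ; end

The solid is a rectangular box, roughly 24.8 × 24.9 mm footprint and 14.3 mm tall. Slicing at Δz = 2.4 mm — 6 equal slices spanning the solid's height, so layer i sits at z = i·h/6 — gives 6 non-empty perimeters. Each is a 4-segment closed polygon; G0 lifts to the layer z and rapids to the start vertex, then G1 traces the edges.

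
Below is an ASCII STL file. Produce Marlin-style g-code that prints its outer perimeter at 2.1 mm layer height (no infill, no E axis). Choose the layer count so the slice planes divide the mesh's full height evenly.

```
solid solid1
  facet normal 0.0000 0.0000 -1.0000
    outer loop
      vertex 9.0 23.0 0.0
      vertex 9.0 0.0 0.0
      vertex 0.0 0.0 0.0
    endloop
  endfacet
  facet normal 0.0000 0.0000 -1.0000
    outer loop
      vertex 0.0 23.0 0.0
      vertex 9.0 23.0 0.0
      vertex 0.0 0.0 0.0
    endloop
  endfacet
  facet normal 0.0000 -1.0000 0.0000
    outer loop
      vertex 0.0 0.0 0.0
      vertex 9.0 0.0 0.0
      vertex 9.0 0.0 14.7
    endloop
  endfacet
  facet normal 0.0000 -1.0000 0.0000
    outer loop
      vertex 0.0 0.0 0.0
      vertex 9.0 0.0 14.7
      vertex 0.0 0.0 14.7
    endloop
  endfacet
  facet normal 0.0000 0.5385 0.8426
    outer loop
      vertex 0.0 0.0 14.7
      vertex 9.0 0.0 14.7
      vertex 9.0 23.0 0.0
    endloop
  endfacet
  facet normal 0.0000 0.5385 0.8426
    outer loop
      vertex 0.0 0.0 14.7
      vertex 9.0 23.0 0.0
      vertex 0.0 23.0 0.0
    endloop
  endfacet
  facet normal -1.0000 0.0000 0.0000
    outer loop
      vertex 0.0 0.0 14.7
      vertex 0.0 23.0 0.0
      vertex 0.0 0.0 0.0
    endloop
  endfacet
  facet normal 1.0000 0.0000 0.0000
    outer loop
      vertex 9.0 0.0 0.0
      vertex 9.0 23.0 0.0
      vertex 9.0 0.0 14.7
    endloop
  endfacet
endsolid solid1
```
; perimeter-only toolpath
G21 ; units = mm
G90 ; absolute positioning
G28 ; home
; layer 1
G0 Z2.1
G0 X0.0 Y0.0
G1 X9.0 Y0.0
G1 X9.0 Y19.7
G1 X0.0 Y19.7
G1 X0.0 Y0.0
; layer 2
G0 Z4.2
G0 X0.0 Y0.0
G1 X9.0 Y0.0
G1 X9.0 Y16.4
G1 X0.0 Y16.4
G1 X0.0 Y0.0
; layer 3
G0 Z6.3
G0 X0.0 Y0.0
G1 X9.0 Y0.0
G1 X9.0 Y13.1
G1 X0.0 Y13.1
G1 X0.0 Y0.0
; layer 4
G0 Z8.4
G0 X0.0 Y0.0
G1 X9.0 Y0.0
G1 X9.0 Y9.9
G1 X0.0 Y9.9
G1 X0.0 Y0.0
; layer 5
G0 Z10.5
G0 X0.0 Y0.0
G1 X9.0 Y0.0
G1 X9.0 Y6.6
G1 X0.0 Y6.6
G1 X0.0 Y0.0
; layer 6
G0 Z12.6
G0 X0.0 Y0.0
G1 X9.0 Y0.0
G1 X9.0 Y3.3
G1 X0.0 Y3.3
G1 X0.0 Y0.0
M2 ; end

The solid is a wedge (ramp): 9 × 23 mm base, rising to 14.7 mm along the y=0 edge and sloping linearly to z=0 at y=23. Slicing at Δz = 2.1 mm — 7 equal slices spanning the solid's height, so layer i sits at z = i·h/7 — gives 6 non-empty perimeters. Each is a 4-segment closed polygon; G0 lifts to the layer z and rapids to the start vertex, then G1 traces the edges. The cross-section shrinks linearly with z (the slice at the apex is degenerate and omitted).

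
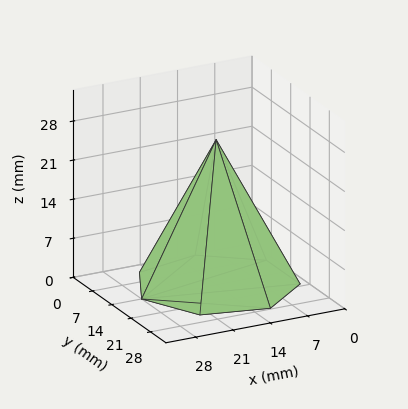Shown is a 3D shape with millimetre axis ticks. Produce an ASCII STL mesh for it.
Reading the render: the shape is a regular 7-sided pyramid, base circumscribed radius ≈ 14 mm, apex at z ≈ 26 mm (dimensions read to the nearest mm from the axis ticks). For the STL, each face is triangulated and given an outward normal.

solid part
  facet normal 0.0000 0.0000 -1.0000
    outer loop
      vertex 10.885 27.649 0.000
      vertex 22.729 24.946 0.000
      vertex 28.000 14.000 0.000
    endloop
  endfacet
  facet normal 0.0000 0.0000 -1.0000
    outer loop
      vertex 1.386 20.074 0.000
      vertex 10.885 27.649 0.000
      vertex 28.000 14.000 0.000
    endloop
  endfacet
  facet normal 0.0000 0.0000 -1.0000
    outer loop
      vertex 1.386 7.926 0.000
      vertex 1.386 20.074 0.000
      vertex 28.000 14.000 0.000
    endloop
  endfacet
  facet normal 0.0000 0.0000 -1.0000
    outer loop
      vertex 10.885 0.351 0.000
      vertex 1.386 7.926 0.000
      vertex 28.000 14.000 0.000
    endloop
  endfacet
  facet normal 0.0000 0.0000 -1.0000
    outer loop
      vertex 22.729 3.054 0.000
      vertex 10.885 0.351 0.000
      vertex 28.000 14.000 0.000
    endloop
  endfacet
  facet normal 0.8106 0.3904 0.4365
    outer loop
      vertex 28.000 14.000 0.000
      vertex 22.729 24.946 0.000
      vertex 14.000 14.000 26.000
    endloop
  endfacet
  facet normal 0.2002 0.8772 0.4365
    outer loop
      vertex 22.729 24.946 0.000
      vertex 10.885 27.649 0.000
      vertex 14.000 14.000 26.000
    endloop
  endfacet
  facet normal -0.5610 0.7034 0.4365
    outer loop
      vertex 10.885 27.649 0.000
      vertex 1.386 20.074 0.000
      vertex 14.000 14.000 26.000
    endloop
  endfacet
  facet normal -0.8997 0.0000 0.4365
    outer loop
      vertex 1.386 20.074 0.000
      vertex 1.386 7.926 0.000
      vertex 14.000 14.000 26.000
    endloop
  endfacet
  facet normal -0.5610 -0.7034 0.4365
    outer loop
      vertex 1.386 7.926 0.000
      vertex 10.885 0.351 0.000
      vertex 14.000 14.000 26.000
    endloop
  endfacet
  facet normal 0.2002 -0.8772 0.4365
    outer loop
      vertex 10.885 0.351 0.000
      vertex 22.729 3.054 0.000
      vertex 14.000 14.000 26.000
    endloop
  endfacet
  facet normal 0.8106 -0.3904 0.4365
    outer loop
      vertex 22.729 3.054 0.000
      vertex 28.000 14.000 0.000
      vertex 14.000 14.000 26.000
    endloop
  endfacet
endsolid part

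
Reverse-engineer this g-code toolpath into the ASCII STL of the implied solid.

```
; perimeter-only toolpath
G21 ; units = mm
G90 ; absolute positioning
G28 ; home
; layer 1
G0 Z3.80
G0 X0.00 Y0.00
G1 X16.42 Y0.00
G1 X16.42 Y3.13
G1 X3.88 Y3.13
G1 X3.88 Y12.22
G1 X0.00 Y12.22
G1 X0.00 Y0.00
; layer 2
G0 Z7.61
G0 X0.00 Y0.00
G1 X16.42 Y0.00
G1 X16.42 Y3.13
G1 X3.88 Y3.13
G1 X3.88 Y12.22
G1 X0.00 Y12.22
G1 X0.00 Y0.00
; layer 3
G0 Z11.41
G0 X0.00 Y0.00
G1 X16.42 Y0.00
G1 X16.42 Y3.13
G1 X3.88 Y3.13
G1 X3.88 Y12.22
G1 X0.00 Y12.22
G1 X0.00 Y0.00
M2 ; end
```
solid part
  facet normal 0.0000 0.0000 -1.0000
    outer loop
      vertex 16.42 3.13 0.00
      vertex 16.42 0.00 0.00
      vertex 0.00 0.00 0.00
    endloop
  endfacet
  facet normal 0.0000 0.0000 -1.0000
    outer loop
      vertex 3.88 3.13 0.00
      vertex 16.42 3.13 0.00
      vertex 0.00 0.00 0.00
    endloop
  endfacet
  facet normal 0.0000 0.0000 -1.0000
    outer loop
      vertex 3.88 12.22 0.00
      vertex 3.88 3.13 0.00
      vertex 0.00 0.00 0.00
    endloop
  endfacet
  facet normal 0.0000 0.0000 -1.0000
    outer loop
      vertex 0.00 12.22 0.00
      vertex 3.88 12.22 0.00
      vertex 0.00 0.00 0.00
    endloop
  endfacet
  facet normal 0.0000 0.0000 1.0000
    outer loop
      vertex 0.00 0.00 11.41
      vertex 16.42 0.00 11.41
      vertex 16.42 3.13 11.41
    endloop
  endfacet
  facet normal 0.0000 0.0000 1.0000
    outer loop
      vertex 0.00 0.00 11.41
      vertex 16.42 3.13 11.41
      vertex 3.88 3.13 11.41
    endloop
  endfacet
  facet normal 0.0000 0.0000 1.0000
    outer loop
      vertex 0.00 0.00 11.41
      vertex 3.88 3.13 11.41
      vertex 3.88 12.22 11.41
    endloop
  endfacet
  facet normal 0.0000 0.0000 1.0000
    outer loop
      vertex 0.00 0.00 11.41
      vertex 3.88 12.22 11.41
      vertex 0.00 12.22 11.41
    endloop
  endfacet
  facet normal 0.0000 -1.0000 0.0000
    outer loop
      vertex 0.00 0.00 0.00
      vertex 16.42 0.00 0.00
      vertex 16.42 0.00 11.41
    endloop
  endfacet
  facet normal 0.0000 -1.0000 0.0000
    outer loop
      vertex 0.00 0.00 0.00
      vertex 16.42 0.00 11.41
      vertex 0.00 0.00 11.41
    endloop
  endfacet
  facet normal 1.0000 0.0000 0.0000
    outer loop
      vertex 16.42 0.00 0.00
      vertex 16.42 3.13 0.00
      vertex 16.42 3.13 11.41
    endloop
  endfacet
  facet normal 1.0000 0.0000 0.0000
    outer loop
      vertex 16.42 0.00 0.00
      vertex 16.42 3.13 11.41
      vertex 16.42 0.00 11.41
    endloop
  endfacet
  facet normal 0.0000 1.0000 0.0000
    outer loop
      vertex 16.42 3.13 0.00
      vertex 3.88 3.13 0.00
      vertex 3.88 3.13 11.41
    endloop
  endfacet
  facet normal 0.0000 1.0000 0.0000
    outer loop
      vertex 16.42 3.13 0.00
      vertex 3.88 3.13 11.41
      vertex 16.42 3.13 11.41
    endloop
  endfacet
  facet normal 1.0000 0.0000 0.0000
    outer loop
      vertex 3.88 3.13 0.00
      vertex 3.88 12.22 0.00
      vertex 3.88 12.22 11.41
    endloop
  endfacet
  facet normal 1.0000 0.0000 0.0000
    outer loop
      vertex 3.88 3.13 0.00
      vertex 3.88 12.22 11.41
      vertex 3.88 3.13 11.41
    endloop
  endfacet
  facet normal 0.0000 1.0000 0.0000
    outer loop
      vertex 3.88 12.22 0.00
      vertex 0.00 12.22 0.00
      vertex 0.00 12.22 11.41
    endloop
  endfacet
  facet normal 0.0000 1.0000 0.0000
    outer loop
      vertex 3.88 12.22 0.00
      vertex 0.00 12.22 11.41
      vertex 3.88 12.22 11.41
    endloop
  endfacet
  facet normal -1.0000 0.0000 0.0000
    outer loop
      vertex 0.00 12.22 0.00
      vertex 0.00 0.00 0.00
      vertex 0.00 0.00 11.41
    endloop
  endfacet
  facet normal -1.0000 0.0000 0.0000
    outer loop
      vertex 0.00 12.22 0.00
      vertex 0.00 0.00 11.41
      vertex 0.00 12.22 11.41
    endloop
  endfacet
endsolid part

The G0 Z moves step by Δz≈3.80 mm. Every layer's G1 loop is the same polygon, so the solid is a straight extrusion of it from z=0 to z≈11.4. Closing with flat bottom and top caps and triangulating gives 20 facets — an L-shaped prism: outer 16.4 × 12.2 mm, arm thicknesses ≈ 3.13 mm (horizontal) and 3.88 mm (vertical), extruded 11.4 mm in z.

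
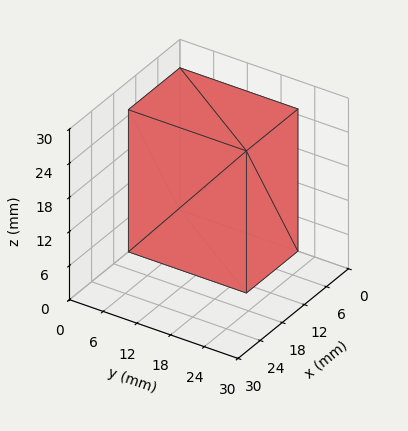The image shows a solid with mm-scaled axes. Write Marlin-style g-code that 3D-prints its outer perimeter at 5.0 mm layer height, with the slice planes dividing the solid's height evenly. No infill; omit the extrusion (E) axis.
Reading the render: the shape is a rectangular box, roughly 14 × 21 mm footprint and 25 mm tall (dimensions read to the nearest mm from the axis ticks). For the g-code, the solid's height is divided into equal slices at the stated Δz and each level perimeter traced with G1 moves after a G0 lift.

; perimeter-only toolpath
G21 ; units = mm
G90 ; absolute positioning
G28 ; home
; layer 1
G0 Z5.0
G0 X0.0 Y0.0
G1 X14.0 Y0.0
G1 X14.0 Y21.0
G1 X0.0 Y21.0
G1 X0.0 Y0.0
; layer 2
G0 Z10.0
G0 X0.0 Y0.0
G1 X14.0 Y0.0
G1 X14.0 Y21.0
G1 X0.0 Y21.0
G1 X0.0 Y0.0
; layer 3
G0 Z15.0
G0 X0.0 Y0.0
G1 X14.0 Y0.0
G1 X14.0 Y21.0
G1 X0.0 Y21.0
G1 X0.0 Y0.0
; layer 4
G0 Z20.0
G0 X0.0 Y0.0
G1 X14.0 Y0.0
G1 X14.0 Y21.0
G1 X0.0 Y21.0
G1 X0.0 Y0.0
; layer 5
G0 Z25.0
G0 X0.0 Y0.0
G1 X14.0 Y0.0
G1 X14.0 Y21.0
G1 X0.0 Y21.0
G1 X0.0 Y0.0
M2 ; end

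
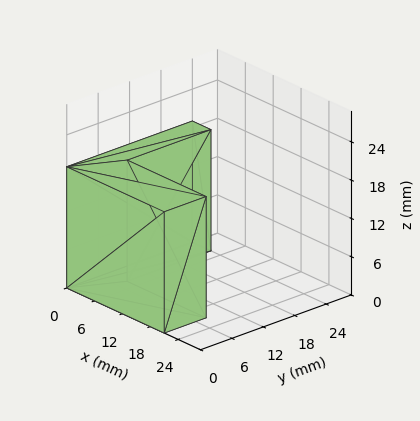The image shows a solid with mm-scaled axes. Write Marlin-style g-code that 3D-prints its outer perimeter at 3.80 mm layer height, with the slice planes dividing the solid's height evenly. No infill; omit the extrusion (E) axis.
Reading the render: the shape is an L-shaped prism: outer 21 × 24 mm, arm thicknesses ≈ 8 mm (horizontal) and 4 mm (vertical), extruded 19 mm in z (dimensions read to the nearest mm from the axis ticks). For the g-code, the solid's height is divided into equal slices at the stated Δz and each level perimeter traced with G1 moves after a G0 lift.

; perimeter-only toolpath
G21 ; units = mm
G90 ; absolute positioning
G28 ; home
; layer 1
G0 Z3.80
G0 X0.00 Y0.00
G1 X21.00 Y0.00
G1 X21.00 Y8.00
G1 X4.00 Y8.00
G1 X4.00 Y24.00
G1 X0.00 Y24.00
G1 X0.00 Y0.00
; layer 2
G0 Z7.60
G0 X0.00 Y0.00
G1 X21.00 Y0.00
G1 X21.00 Y8.00
G1 X4.00 Y8.00
G1 X4.00 Y24.00
G1 X0.00 Y24.00
G1 X0.00 Y0.00
; layer 3
G0 Z11.40
G0 X0.00 Y0.00
G1 X21.00 Y0.00
G1 X21.00 Y8.00
G1 X4.00 Y8.00
G1 X4.00 Y24.00
G1 X0.00 Y24.00
G1 X0.00 Y0.00
; layer 4
G0 Z15.20
G0 X0.00 Y0.00
G1 X21.00 Y0.00
G1 X21.00 Y8.00
G1 X4.00 Y8.00
G1 X4.00 Y24.00
G1 X0.00 Y24.00
G1 X0.00 Y0.00
; layer 5
G0 Z19.00
G0 X0.00 Y0.00
G1 X21.00 Y0.00
G1 X21.00 Y8.00
G1 X4.00 Y8.00
G1 X4.00 Y24.00
G1 X0.00 Y24.00
G1 X0.00 Y0.00
M2 ; end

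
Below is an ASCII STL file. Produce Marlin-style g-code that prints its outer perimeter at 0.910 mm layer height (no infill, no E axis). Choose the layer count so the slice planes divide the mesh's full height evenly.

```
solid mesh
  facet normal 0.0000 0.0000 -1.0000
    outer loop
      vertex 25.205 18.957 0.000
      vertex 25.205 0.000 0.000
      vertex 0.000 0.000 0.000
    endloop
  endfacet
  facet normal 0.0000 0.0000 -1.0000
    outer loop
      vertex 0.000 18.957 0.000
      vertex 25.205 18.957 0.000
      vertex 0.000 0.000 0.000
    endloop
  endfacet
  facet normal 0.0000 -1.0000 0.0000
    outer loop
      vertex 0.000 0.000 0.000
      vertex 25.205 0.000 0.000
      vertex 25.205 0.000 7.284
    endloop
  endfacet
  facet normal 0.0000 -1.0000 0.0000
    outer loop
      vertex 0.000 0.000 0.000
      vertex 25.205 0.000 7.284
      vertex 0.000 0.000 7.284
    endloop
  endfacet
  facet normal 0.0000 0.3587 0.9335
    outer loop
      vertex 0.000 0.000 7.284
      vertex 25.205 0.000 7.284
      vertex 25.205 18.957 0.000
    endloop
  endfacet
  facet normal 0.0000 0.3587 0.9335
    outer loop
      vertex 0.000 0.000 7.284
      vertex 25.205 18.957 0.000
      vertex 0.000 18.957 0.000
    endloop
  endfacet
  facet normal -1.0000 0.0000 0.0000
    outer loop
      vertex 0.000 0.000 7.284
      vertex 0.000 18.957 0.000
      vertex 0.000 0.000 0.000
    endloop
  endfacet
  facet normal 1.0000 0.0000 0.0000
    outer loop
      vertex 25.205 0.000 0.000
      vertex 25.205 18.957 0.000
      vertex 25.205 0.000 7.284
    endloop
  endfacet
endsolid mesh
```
; perimeter-only toolpath
G21 ; units = mm
G90 ; absolute positioning
G28 ; home
; layer 1
G0 Z0.910
G0 X0.000 Y0.000
G1 X25.205 Y0.000
G1 X25.205 Y16.587
G1 X0.000 Y16.587
G1 X0.000 Y0.000
; layer 2
G0 Z1.821
G0 X0.000 Y0.000
G1 X25.205 Y0.000
G1 X25.205 Y14.218
G1 X0.000 Y14.218
G1 X0.000 Y0.000
; layer 3
G0 Z2.732
G0 X0.000 Y0.000
G1 X25.205 Y0.000
G1 X25.205 Y11.848
G1 X0.000 Y11.848
G1 X0.000 Y0.000
; layer 4
G0 Z3.642
G0 X0.000 Y0.000
G1 X25.205 Y0.000
G1 X25.205 Y9.479
G1 X0.000 Y9.479
G1 X0.000 Y0.000
; layer 5
G0 Z4.553
G0 X0.000 Y0.000
G1 X25.205 Y0.000
G1 X25.205 Y7.109
G1 X0.000 Y7.109
G1 X0.000 Y0.000
; layer 6
G0 Z5.463
G0 X0.000 Y0.000
G1 X25.205 Y0.000
G1 X25.205 Y4.739
G1 X0.000 Y4.739
G1 X0.000 Y0.000
; layer 7
G0 Z6.373
G0 X0.000 Y0.000
G1 X25.205 Y0.000
G1 X25.205 Y2.370
G1 X0.000 Y2.370
G1 X0.000 Y0.000
M2 ; end

The solid is a wedge (ramp): 25.2 × 19 mm base, rising to 7.28 mm along the y=0 edge and sloping linearly to z=0 at y=19. Slicing at Δz = 0.910 mm — 8 equal slices spanning the solid's height, so layer i sits at z = i·h/8 — gives 7 non-empty perimeters. Each is a 4-segment closed polygon; G0 lifts to the layer z and rapids to the start vertex, then G1 traces the edges. The cross-section shrinks linearly with z (the slice at the apex is degenerate and omitted).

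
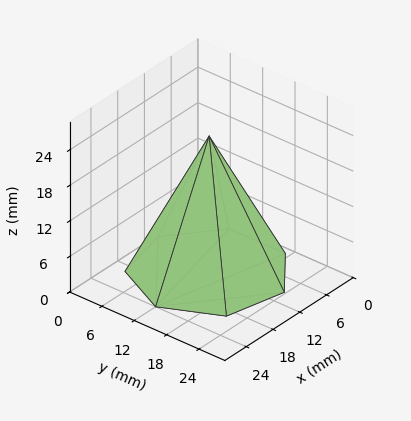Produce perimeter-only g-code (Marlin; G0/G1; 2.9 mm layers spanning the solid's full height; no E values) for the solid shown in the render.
Reading the render: the shape is a regular 7-sided pyramid, base circumscribed radius ≈ 12 mm, apex at z ≈ 23 mm (dimensions read to the nearest mm from the axis ticks). For the g-code, the solid's height is divided into equal slices at the stated Δz and each level perimeter traced with G1 moves after a G0 lift.

; perimeter-only toolpath
G21 ; units = mm
G90 ; absolute positioning
G28 ; home
; layer 1
G0 Z2.9
G0 X22.5 Y12.0
G1 X18.6 Y20.2
G1 X9.6 Y22.2
G1 X2.5 Y16.5
G1 X2.5 Y7.5
G1 X9.6 Y1.8
G1 X18.6 Y3.8
G1 X22.5 Y12.0
; layer 2
G0 Z5.8
G0 X21.0 Y12.0
G1 X17.6 Y19.0
G1 X10.0 Y20.8
G1 X3.9 Y15.9
G1 X3.9 Y8.1
G1 X10.0 Y3.2
G1 X17.6 Y5.0
G1 X21.0 Y12.0
; layer 3
G0 Z8.6
G0 X19.5 Y12.0
G1 X16.7 Y17.9
G1 X10.3 Y19.3
G1 X5.2 Y15.2
G1 X5.2 Y8.8
G1 X10.3 Y4.7
G1 X16.7 Y6.1
G1 X19.5 Y12.0
; layer 4
G0 Z11.5
G0 X18.0 Y12.0
G1 X15.8 Y16.7
G1 X10.7 Y17.9
G1 X6.6 Y14.6
G1 X6.6 Y9.4
G1 X10.7 Y6.2
G1 X15.8 Y7.3
G1 X18.0 Y12.0
; layer 5
G0 Z14.4
G0 X16.5 Y12.0
G1 X14.8 Y15.5
G1 X11.0 Y16.4
G1 X8.0 Y13.9
G1 X8.0 Y10.1
G1 X11.0 Y7.6
G1 X14.8 Y8.5
G1 X16.5 Y12.0
; layer 6
G0 Z17.2
G0 X15.0 Y12.0
G1 X13.9 Y14.3
G1 X11.3 Y14.9
G1 X9.3 Y13.3
G1 X9.3 Y10.7
G1 X11.3 Y9.1
G1 X13.9 Y9.7
G1 X15.0 Y12.0
; layer 7
G0 Z20.1
G0 X13.5 Y12.0
G1 X12.9 Y13.2
G1 X11.7 Y13.5
G1 X10.7 Y12.7
G1 X10.7 Y11.3
G1 X11.7 Y10.5
G1 X12.9 Y10.8
G1 X13.5 Y12.0
M2 ; end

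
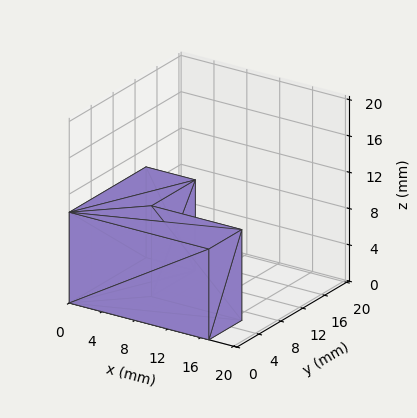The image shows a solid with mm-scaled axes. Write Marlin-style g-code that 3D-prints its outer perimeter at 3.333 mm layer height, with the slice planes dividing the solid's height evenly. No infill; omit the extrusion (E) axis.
Reading the render: the shape is an L-shaped prism: outer 17 × 14 mm, arm thicknesses ≈ 6 mm (horizontal) and 6 mm (vertical), extruded 10 mm in z (dimensions read to the nearest mm from the axis ticks). For the g-code, the solid's height is divided into equal slices at the stated Δz and each level perimeter traced with G1 moves after a G0 lift.

; perimeter-only toolpath
G21 ; units = mm
G90 ; absolute positioning
G28 ; home
; layer 1
G0 Z3.333
G0 X0.000 Y0.000
G1 X17.000 Y0.000
G1 X17.000 Y6.000
G1 X6.000 Y6.000
G1 X6.000 Y14.000
G1 X0.000 Y14.000
G1 X0.000 Y0.000
; layer 2
G0 Z6.667
G0 X0.000 Y0.000
G1 X17.000 Y0.000
G1 X17.000 Y6.000
G1 X6.000 Y6.000
G1 X6.000 Y14.000
G1 X0.000 Y14.000
G1 X0.000 Y0.000
; layer 3
G0 Z10.000
G0 X0.000 Y0.000
G1 X17.000 Y0.000
G1 X17.000 Y6.000
G1 X6.000 Y6.000
G1 X6.000 Y14.000
G1 X0.000 Y14.000
G1 X0.000 Y0.000
M2 ; end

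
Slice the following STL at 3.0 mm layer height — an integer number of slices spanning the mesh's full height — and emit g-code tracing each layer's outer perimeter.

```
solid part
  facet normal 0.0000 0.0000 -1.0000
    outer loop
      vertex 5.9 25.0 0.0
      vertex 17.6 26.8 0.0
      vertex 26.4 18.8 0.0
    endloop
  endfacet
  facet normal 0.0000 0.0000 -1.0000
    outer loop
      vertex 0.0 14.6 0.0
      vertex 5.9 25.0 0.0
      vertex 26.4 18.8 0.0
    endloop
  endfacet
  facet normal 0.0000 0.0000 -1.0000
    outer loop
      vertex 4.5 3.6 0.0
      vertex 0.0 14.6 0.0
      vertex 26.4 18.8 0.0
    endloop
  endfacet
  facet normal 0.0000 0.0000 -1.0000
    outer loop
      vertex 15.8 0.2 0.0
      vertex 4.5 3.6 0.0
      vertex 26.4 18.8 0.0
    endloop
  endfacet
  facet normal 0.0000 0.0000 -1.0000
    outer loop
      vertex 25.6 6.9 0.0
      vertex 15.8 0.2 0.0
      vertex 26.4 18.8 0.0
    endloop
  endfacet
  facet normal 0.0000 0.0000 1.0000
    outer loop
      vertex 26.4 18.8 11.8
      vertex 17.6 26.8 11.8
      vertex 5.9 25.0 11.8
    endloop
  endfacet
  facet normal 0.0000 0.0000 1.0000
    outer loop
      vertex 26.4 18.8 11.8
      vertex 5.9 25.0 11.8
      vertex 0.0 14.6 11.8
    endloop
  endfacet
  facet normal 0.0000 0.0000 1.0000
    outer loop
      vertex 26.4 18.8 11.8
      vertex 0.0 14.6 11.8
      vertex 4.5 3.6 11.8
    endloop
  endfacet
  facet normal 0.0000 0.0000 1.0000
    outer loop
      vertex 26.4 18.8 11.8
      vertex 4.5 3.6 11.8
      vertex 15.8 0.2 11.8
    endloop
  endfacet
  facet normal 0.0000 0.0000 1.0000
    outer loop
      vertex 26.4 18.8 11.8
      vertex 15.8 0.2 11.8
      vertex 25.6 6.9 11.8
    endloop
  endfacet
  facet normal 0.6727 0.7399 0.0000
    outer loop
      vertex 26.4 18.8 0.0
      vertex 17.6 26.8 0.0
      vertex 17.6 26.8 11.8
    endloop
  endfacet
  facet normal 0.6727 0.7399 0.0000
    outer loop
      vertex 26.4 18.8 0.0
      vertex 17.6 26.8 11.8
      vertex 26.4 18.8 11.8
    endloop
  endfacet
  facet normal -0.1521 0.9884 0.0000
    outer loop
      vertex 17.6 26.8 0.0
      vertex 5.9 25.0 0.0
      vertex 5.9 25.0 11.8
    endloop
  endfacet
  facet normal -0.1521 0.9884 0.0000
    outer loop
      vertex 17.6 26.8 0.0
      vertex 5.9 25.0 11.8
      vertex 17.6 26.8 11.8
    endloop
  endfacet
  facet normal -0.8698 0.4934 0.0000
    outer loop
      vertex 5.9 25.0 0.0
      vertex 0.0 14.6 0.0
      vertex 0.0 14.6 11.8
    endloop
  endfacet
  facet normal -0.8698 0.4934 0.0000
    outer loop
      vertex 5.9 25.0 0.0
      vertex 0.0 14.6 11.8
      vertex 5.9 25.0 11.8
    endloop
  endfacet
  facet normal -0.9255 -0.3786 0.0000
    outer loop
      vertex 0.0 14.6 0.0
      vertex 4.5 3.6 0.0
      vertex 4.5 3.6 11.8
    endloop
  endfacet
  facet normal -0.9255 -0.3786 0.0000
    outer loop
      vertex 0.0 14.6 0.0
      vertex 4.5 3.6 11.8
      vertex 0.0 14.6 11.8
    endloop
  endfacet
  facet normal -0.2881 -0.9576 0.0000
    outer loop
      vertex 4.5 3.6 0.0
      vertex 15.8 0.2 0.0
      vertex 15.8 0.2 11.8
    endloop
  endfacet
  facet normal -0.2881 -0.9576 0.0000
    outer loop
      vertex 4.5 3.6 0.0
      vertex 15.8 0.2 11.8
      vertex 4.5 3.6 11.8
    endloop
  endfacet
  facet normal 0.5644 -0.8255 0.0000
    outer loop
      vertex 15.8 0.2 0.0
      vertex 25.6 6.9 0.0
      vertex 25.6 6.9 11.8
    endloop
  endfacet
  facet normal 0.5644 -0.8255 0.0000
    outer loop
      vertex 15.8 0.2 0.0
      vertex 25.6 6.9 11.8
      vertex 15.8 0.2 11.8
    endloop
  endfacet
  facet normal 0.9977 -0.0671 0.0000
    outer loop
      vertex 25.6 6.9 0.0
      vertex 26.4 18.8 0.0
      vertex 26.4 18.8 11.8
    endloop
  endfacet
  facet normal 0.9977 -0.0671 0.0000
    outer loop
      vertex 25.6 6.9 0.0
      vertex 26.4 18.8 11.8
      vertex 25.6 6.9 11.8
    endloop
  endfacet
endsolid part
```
; perimeter-only toolpath
G21 ; units = mm
G90 ; absolute positioning
G28 ; home
; layer 1
G0 Z3.0
G0 X26.4 Y18.8
G1 X17.6 Y26.8
G1 X5.9 Y25.0
G1 X0.0 Y14.6
G1 X4.5 Y3.6
G1 X15.8 Y0.2
G1 X25.6 Y6.9
G1 X26.4 Y18.8
; layer 2
G0 Z5.9
G0 X26.4 Y18.8
G1 X17.6 Y26.8
G1 X5.9 Y25.0
G1 X0.0 Y14.6
G1 X4.5 Y3.6
G1 X15.8 Y0.2
G1 X25.6 Y6.9
G1 X26.4 Y18.8
; layer 3
G0 Z8.9
G0 X26.4 Y18.8
G1 X17.6 Y26.8
G1 X5.9 Y25.0
G1 X0.0 Y14.6
G1 X4.5 Y3.6
G1 X15.8 Y0.2
G1 X25.6 Y6.9
G1 X26.4 Y18.8
; layer 4
G0 Z11.8
G0 X26.4 Y18.8
G1 X17.6 Y26.8
G1 X5.9 Y25.0
G1 X0.0 Y14.6
G1 X4.5 Y3.6
G1 X15.8 Y0.2
G1 X25.6 Y6.9
G1 X26.4 Y18.8
M2 ; end

The solid is a regular 7-sided prism (a cylinder approximated with 7 flat sides), circumscribed radius ≈ 13.7 mm, height ≈ 11.8 mm. Slicing at Δz = 3.0 mm — 4 equal slices spanning the solid's height, so layer i sits at z = i·h/4 — gives 4 non-empty perimeters. Each is a 7-segment closed polygon; G0 lifts to the layer z and rapids to the start vertex, then G1 traces the edges.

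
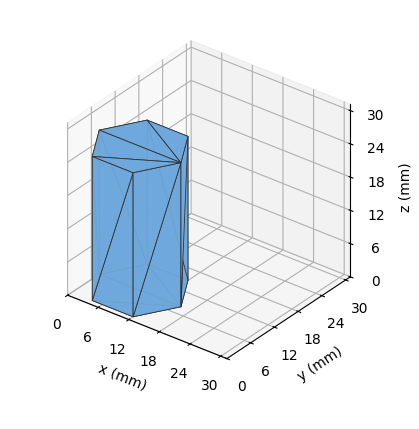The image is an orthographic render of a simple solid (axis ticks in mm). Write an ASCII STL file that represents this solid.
Reading the render: the shape is a regular 6-sided prism (a cylinder approximated with 6 flat sides), circumscribed radius ≈ 8 mm, height ≈ 26 mm (dimensions read to the nearest mm from the axis ticks). For the STL, each face is triangulated and given an outward normal.

solid part
  facet normal 0.0000 0.0000 -1.0000
    outer loop
      vertex 4.000 14.928 0.000
      vertex 12.000 14.928 0.000
      vertex 16.000 8.000 0.000
    endloop
  endfacet
  facet normal 0.0000 0.0000 -1.0000
    outer loop
      vertex 0.000 8.000 0.000
      vertex 4.000 14.928 0.000
      vertex 16.000 8.000 0.000
    endloop
  endfacet
  facet normal 0.0000 0.0000 -1.0000
    outer loop
      vertex 4.000 1.072 0.000
      vertex 0.000 8.000 0.000
      vertex 16.000 8.000 0.000
    endloop
  endfacet
  facet normal 0.0000 0.0000 -1.0000
    outer loop
      vertex 12.000 1.072 0.000
      vertex 4.000 1.072 0.000
      vertex 16.000 8.000 0.000
    endloop
  endfacet
  facet normal 0.0000 0.0000 1.0000
    outer loop
      vertex 16.000 8.000 26.000
      vertex 12.000 14.928 26.000
      vertex 4.000 14.928 26.000
    endloop
  endfacet
  facet normal 0.0000 0.0000 1.0000
    outer loop
      vertex 16.000 8.000 26.000
      vertex 4.000 14.928 26.000
      vertex 0.000 8.000 26.000
    endloop
  endfacet
  facet normal 0.0000 0.0000 1.0000
    outer loop
      vertex 16.000 8.000 26.000
      vertex 0.000 8.000 26.000
      vertex 4.000 1.072 26.000
    endloop
  endfacet
  facet normal 0.0000 0.0000 1.0000
    outer loop
      vertex 16.000 8.000 26.000
      vertex 4.000 1.072 26.000
      vertex 12.000 1.072 26.000
    endloop
  endfacet
  facet normal 0.8660 0.5000 0.0000
    outer loop
      vertex 16.000 8.000 0.000
      vertex 12.000 14.928 0.000
      vertex 12.000 14.928 26.000
    endloop
  endfacet
  facet normal 0.8660 0.5000 0.0000
    outer loop
      vertex 16.000 8.000 0.000
      vertex 12.000 14.928 26.000
      vertex 16.000 8.000 26.000
    endloop
  endfacet
  facet normal 0.0000 1.0000 0.0000
    outer loop
      vertex 12.000 14.928 0.000
      vertex 4.000 14.928 0.000
      vertex 4.000 14.928 26.000
    endloop
  endfacet
  facet normal 0.0000 1.0000 0.0000
    outer loop
      vertex 12.000 14.928 0.000
      vertex 4.000 14.928 26.000
      vertex 12.000 14.928 26.000
    endloop
  endfacet
  facet normal -0.8660 0.5000 0.0000
    outer loop
      vertex 4.000 14.928 0.000
      vertex 0.000 8.000 0.000
      vertex 0.000 8.000 26.000
    endloop
  endfacet
  facet normal -0.8660 0.5000 0.0000
    outer loop
      vertex 4.000 14.928 0.000
      vertex 0.000 8.000 26.000
      vertex 4.000 14.928 26.000
    endloop
  endfacet
  facet normal -0.8660 -0.5000 0.0000
    outer loop
      vertex 0.000 8.000 0.000
      vertex 4.000 1.072 0.000
      vertex 4.000 1.072 26.000
    endloop
  endfacet
  facet normal -0.8660 -0.5000 0.0000
    outer loop
      vertex 0.000 8.000 0.000
      vertex 4.000 1.072 26.000
      vertex 0.000 8.000 26.000
    endloop
  endfacet
  facet normal 0.0000 -1.0000 0.0000
    outer loop
      vertex 4.000 1.072 0.000
      vertex 12.000 1.072 0.000
      vertex 12.000 1.072 26.000
    endloop
  endfacet
  facet normal 0.0000 -1.0000 0.0000
    outer loop
      vertex 4.000 1.072 0.000
      vertex 12.000 1.072 26.000
      vertex 4.000 1.072 26.000
    endloop
  endfacet
  facet normal 0.8660 -0.5000 0.0000
    outer loop
      vertex 12.000 1.072 0.000
      vertex 16.000 8.000 0.000
      vertex 16.000 8.000 26.000
    endloop
  endfacet
  facet normal 0.8660 -0.5000 0.0000
    outer loop
      vertex 12.000 1.072 0.000
      vertex 16.000 8.000 26.000
      vertex 12.000 1.072 26.000
    endloop
  endfacet
endsolid part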